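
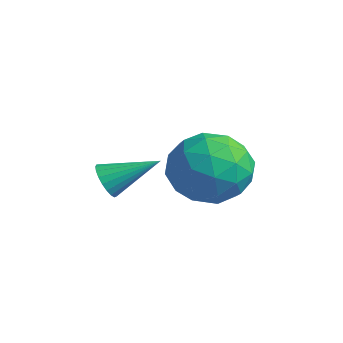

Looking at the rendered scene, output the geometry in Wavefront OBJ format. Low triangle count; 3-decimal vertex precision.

v -0.701 0.308 0.409
v -0.307 0.296 0.011
v 0.021 1.432 1.091
v -0.46 0.448 -0.077
v -0.655 0.576 -0.081
v -0.858 0.657 -0
v -1.033 0.678 0.151
v -1.152 0.635 0.347
v -1.192 0.536 0.554
v -1.148 0.397 0.735
v -1.026 0.243 0.86
v -0.848 0.1 0.907
v -0.645 -0.007 0.868
v -0.452 -0.059 0.749
v -0.301 -0.048 0.572
v -0.22 0.025 0.366
v -0.222 0.147 0.168
v 1.262 2.557 1.08
v 2.207 2.125 0.623
v 1.293 1.255 2.377
v 2.238 0.823 1.92
v 2.268 1.834 2.437
v 2.249 2.638 1.635
v 1.251 0.742 1.365
v 1.232 1.546 0.563
v 2.2 1.003 0.799
v 2.829 1.678 1.462
v 0.671 1.702 1.538
v 1.3 2.377 2.201
v 1.732 2.455 0.738
v 1.768 0.925 2.262
v 1.786 1.519 2.566
v 2.342 1.265 2.297
v 1.756 2.757 1.333
v 2.312 2.503 1.064
v 2.348 2.332 2.13
v 1.188 0.877 1.936
v 1.744 0.623 1.667
v 1.158 2.115 0.703
v 1.714 1.861 0.434
v 1.152 1.048 0.87
v 2.284 1.541 0.573
v 2.302 0.776 1.335
v 1.721 0.729 1.009
v 1.71 1.202 0.538
v 2.653 1.938 0.962
v 2.671 1.173 1.724
v 2.689 1.767 2.028
v 2.678 2.24 1.557
v 2.649 1.279 1.066
v 0.829 2.207 1.276
v 0.847 1.442 2.038
v 0.822 1.14 1.443
v 0.811 1.613 0.972
v 1.198 2.604 1.665
v 1.216 1.839 2.427
v 1.79 2.178 2.462
v 1.779 2.651 1.991
v 0.851 2.101 1.934
f 2 1 4
f 2 4 3
f 4 1 5
f 4 5 3
f 5 1 6
f 5 6 3
f 6 1 7
f 6 7 3
f 7 1 8
f 7 8 3
f 8 1 9
f 8 9 3
f 9 1 10
f 9 10 3
f 10 1 11
f 10 11 3
f 11 1 12
f 11 12 3
f 12 1 13
f 12 13 3
f 13 1 14
f 13 14 3
f 14 1 15
f 14 15 3
f 15 1 16
f 15 16 3
f 16 1 17
f 16 17 3
f 17 1 2
f 17 2 3
f 18 55 34
f 55 29 58
f 34 58 23
f 55 58 34
f 18 34 30
f 34 23 35
f 30 35 19
f 34 35 30
f 18 30 39
f 30 19 40
f 39 40 25
f 30 40 39
f 18 39 51
f 39 25 54
f 51 54 28
f 39 54 51
f 18 51 55
f 51 28 59
f 55 59 29
f 51 59 55
f 19 35 46
f 35 23 49
f 46 49 27
f 35 49 46
f 23 58 36
f 58 29 57
f 36 57 22
f 58 57 36
f 29 59 56
f 59 28 52
f 56 52 20
f 59 52 56
f 28 54 53
f 54 25 41
f 53 41 24
f 54 41 53
f 25 40 45
f 40 19 42
f 45 42 26
f 40 42 45
f 21 47 33
f 47 27 48
f 33 48 22
f 47 48 33
f 21 33 31
f 33 22 32
f 31 32 20
f 33 32 31
f 21 31 38
f 31 20 37
f 38 37 24
f 31 37 38
f 21 38 43
f 38 24 44
f 43 44 26
f 38 44 43
f 21 43 47
f 43 26 50
f 47 50 27
f 43 50 47
f 22 48 36
f 48 27 49
f 36 49 23
f 48 49 36
f 20 32 56
f 32 22 57
f 56 57 29
f 32 57 56
f 24 37 53
f 37 20 52
f 53 52 28
f 37 52 53
f 26 44 45
f 44 24 41
f 45 41 25
f 44 41 45
f 27 50 46
f 50 26 42
f 46 42 19
f 50 42 46



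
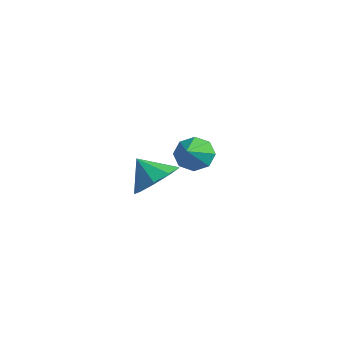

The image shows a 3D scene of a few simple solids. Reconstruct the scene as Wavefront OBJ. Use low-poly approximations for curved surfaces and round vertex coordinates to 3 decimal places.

v 0.011 -0.309 -0.142
v 0.665 -0.829 0.165
v -0.631 -0.651 0.642
v 0.693 -0.28 0.428
v 0.403 0.255 0.424
v -0.071 0.526 0.155
v -0.507 0.407 -0.253
v -0.7 -0.047 -0.61
v -0.561 -0.624 -0.747
v -0.154 -1.053 -0.602
v 0.33 -1.134 -0.242
v 3.684 -1.455 2.97
v 4.183 -1.288 2.642
v 4.296 -2.145 3.55
v 4.121 -1.019 3.028
v 3.804 -1.005 3.38
v 3.416 -1.254 3.492
v 3.185 -1.621 3.298
v 3.247 -1.89 2.913
v 3.564 -1.904 2.56
v 3.952 -1.655 2.448
f 2 1 4
f 2 4 3
f 4 1 5
f 4 5 3
f 5 1 6
f 5 6 3
f 6 1 7
f 6 7 3
f 7 1 8
f 7 8 3
f 8 1 9
f 8 9 3
f 9 1 10
f 9 10 3
f 10 1 11
f 10 11 3
f 11 1 2
f 11 2 3
f 13 12 15
f 13 15 14
f 15 12 16
f 15 16 14
f 16 12 17
f 16 17 14
f 17 12 18
f 17 18 14
f 18 12 19
f 18 19 14
f 19 12 20
f 19 20 14
f 20 12 21
f 20 21 14
f 21 12 13
f 21 13 14



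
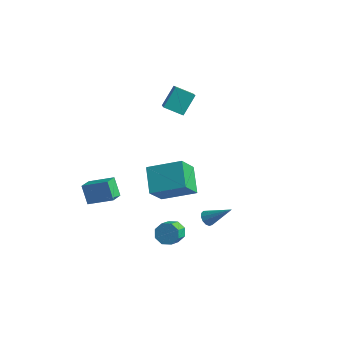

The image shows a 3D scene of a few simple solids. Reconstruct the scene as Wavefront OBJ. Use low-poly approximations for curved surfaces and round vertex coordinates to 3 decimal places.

v -3.77 -3.077 -0.805
v -3.515 -4.014 -0.407
v -2.446 -2.46 -0.203
v -2.19 -3.397 0.196
v -3.15 -3.363 -1.876
v -2.894 -4.3 -1.477
v -1.825 -2.746 -1.273
v -1.57 -3.683 -0.875
v -0.908 -0.462 -0.481
v -0.862 -1.629 0.902
v 0.811 0.501 0.274
v 0.857 -0.667 1.657
v 0.123 -1.553 -1.437
v 0.169 -2.721 -0.054
v 1.842 -0.591 -0.682
v 1.888 -1.758 0.701
v 1.885 0.333 -3.6
v 2.124 0.604 -3.987
v 3.195 0.807 -2.46
v 1.938 0.795 -3.853
v 1.735 0.84 -3.638
v 1.58 0.723 -3.411
v 1.522 0.482 -3.244
v 1.579 0.194 -3.19
v 1.733 -0.05 -3.266
v 1.936 -0.173 -3.448
v 2.122 -0.135 -3.678
v 2.233 0.052 -3.883
v 2.234 0.327 -3.999
v 1.827 -2.804 -2.466
v 2.534 -2.705 -2.562
v 2.739 -3.597 -1.97
v 2.033 -3.696 -1.874
v 2.345 -2.45 -2.112
v 2.55 -3.342 -1.52
v 1.852 -2.402 -1.869
v 2.058 -3.294 -1.277
v 1.345 -2.59 -1.976
v 1.551 -3.482 -1.384
v 1.121 -2.903 -2.37
v 1.326 -3.795 -1.778
v 1.31 -3.158 -2.82
v 1.515 -4.05 -2.228
v 1.802 -3.206 -3.063
v 2.008 -4.098 -2.471
v 2.309 -3.018 -2.956
v 2.515 -3.91 -2.364
v -3.591 3.532 1.539
v -3.518 4.588 2.644
v -2.534 3.979 1.042
v -2.461 5.034 2.147
v -2.639 2.406 2.553
v -2.566 3.461 3.658
v -1.582 2.852 2.056
v -1.509 3.908 3.161
f 2 4 1
f 5 2 1
f 1 4 3
f 3 5 1
f 2 8 4
f 6 2 5
f 6 8 2
f 4 8 3
f 7 5 3
f 3 8 7
f 7 6 5
f 8 6 7
f 10 12 9
f 13 10 9
f 9 12 11
f 11 13 9
f 10 16 12
f 14 10 13
f 14 16 10
f 12 16 11
f 15 13 11
f 11 16 15
f 15 14 13
f 16 14 15
f 18 17 20
f 18 20 19
f 20 17 21
f 20 21 19
f 21 17 22
f 21 22 19
f 22 17 23
f 22 23 19
f 23 17 24
f 23 24 19
f 24 17 25
f 24 25 19
f 25 17 26
f 25 26 19
f 26 17 27
f 26 27 19
f 27 17 28
f 27 28 19
f 28 17 29
f 28 29 19
f 29 17 18
f 29 18 19
f 31 30 34
f 31 34 32
f 32 34 35
f 32 35 33
f 34 30 36
f 34 36 35
f 35 36 37
f 35 37 33
f 36 30 38
f 36 38 37
f 37 38 39
f 37 39 33
f 38 30 40
f 38 40 39
f 39 40 41
f 39 41 33
f 40 30 42
f 40 42 41
f 41 42 43
f 41 43 33
f 42 30 44
f 42 44 43
f 43 44 45
f 43 45 33
f 44 30 46
f 44 46 45
f 45 46 47
f 45 47 33
f 46 30 31
f 46 31 47
f 47 31 32
f 47 32 33
f 49 51 48
f 52 49 48
f 48 51 50
f 50 52 48
f 49 55 51
f 53 49 52
f 53 55 49
f 51 55 50
f 54 52 50
f 50 55 54
f 54 53 52
f 55 53 54



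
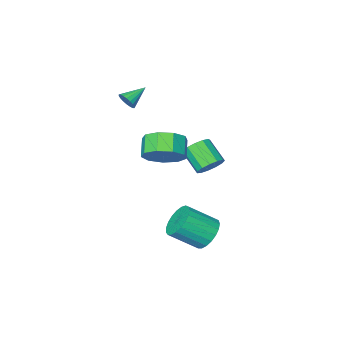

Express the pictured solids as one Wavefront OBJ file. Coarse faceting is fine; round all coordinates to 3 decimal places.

v -0.599 0.592 0.441
v 0.169 0.617 0.387
v 0.266 -0.547 1.246
v -0.501 -0.572 1.299
v 0.063 0.861 0.729
v 0.16 -0.304 1.588
v -0.254 1.019 0.98
v -0.156 -0.145 1.839
v -0.68 1.042 1.06
v -0.582 -0.122 1.919
v -1.08 0.922 0.943
v -0.982 -0.242 1.802
v -1.327 0.698 0.666
v -1.23 -0.467 1.525
v -1.343 0.439 0.318
v -1.246 -0.725 1.177
v -1.123 0.23 0.009
v -1.026 -0.935 0.868
v -0.736 0.135 -0.164
v -0.639 -1.029 0.695
v -0.306 0.185 -0.144
v -0.208 -0.979 0.715
v 0.032 0.365 0.061
v 0.129 -0.799 0.92
v 0.979 2.798 -2.459
v 1.507 2.614 -3.228
v 2.748 1.918 -2.209
v 2.221 2.102 -1.441
v 1.629 2.976 -3.129
v 2.87 2.28 -2.11
v 1.639 3.308 -2.915
v 2.88 2.612 -1.896
v 1.535 3.551 -2.622
v 2.776 2.855 -1.603
v 1.335 3.664 -2.301
v 2.576 2.969 -1.282
v 1.073 3.628 -2.007
v 2.314 2.932 -0.988
v 0.795 3.448 -1.791
v 2.036 2.752 -0.772
v 0.549 3.155 -1.692
v 1.79 2.459 -0.673
v 0.378 2.801 -1.724
v 1.619 2.105 -0.705
v 0.31 2.446 -1.884
v 1.551 1.75 -0.865
v 0.358 2.152 -2.144
v 1.599 1.456 -1.125
v 0.514 1.97 -2.458
v 1.755 1.274 -1.439
v 0.75 1.931 -2.772
v 1.991 1.235 -1.753
v 1.026 2.041 -3.032
v 2.267 1.346 -2.013
v 1.294 2.283 -3.194
v 2.535 1.587 -2.175
v 1.442 -3.824 3.379
v 1.623 -3.513 3.808
v 0.298 -3.936 3.941
v 1.529 -3.343 3.652
v 1.419 -3.268 3.441
v 1.313 -3.304 3.218
v 1.232 -3.442 3.027
v 1.194 -3.656 2.906
v 1.204 -3.904 2.878
v 1.262 -4.136 2.95
v 1.355 -4.306 3.106
v 1.466 -4.38 3.317
v 1.572 -4.345 3.539
v 1.652 -4.207 3.73
v 1.691 -3.992 3.852
v 1.68 -3.745 3.879
v 1.915 0.399 1.919
v 2.871 0.2 2.404
v 2.36 -0.539 3.106
v 1.405 -0.339 2.621
v 2.525 0.764 2.746
v 2.014 0.026 3.448
v 1.893 1.158 2.701
v 1.382 0.42 3.403
v 1.272 1.197 2.29
v 0.761 0.459 2.992
v 0.952 0.863 1.705
v 0.441 0.124 2.408
v 1.083 0.311 1.221
v 0.572 -0.427 1.923
v 1.603 -0.199 1.063
v 1.092 -0.937 1.765
v 2.269 -0.429 1.305
v 1.759 -1.168 2.008
v 2.77 -0.272 1.835
v 2.259 -1.01 2.537
f 2 1 5
f 2 5 3
f 3 5 6
f 3 6 4
f 5 1 7
f 5 7 6
f 6 7 8
f 6 8 4
f 7 1 9
f 7 9 8
f 8 9 10
f 8 10 4
f 9 1 11
f 9 11 10
f 10 11 12
f 10 12 4
f 11 1 13
f 11 13 12
f 12 13 14
f 12 14 4
f 13 1 15
f 13 15 14
f 14 15 16
f 14 16 4
f 15 1 17
f 15 17 16
f 16 17 18
f 16 18 4
f 17 1 19
f 17 19 18
f 18 19 20
f 18 20 4
f 19 1 21
f 19 21 20
f 20 21 22
f 20 22 4
f 21 1 23
f 21 23 22
f 22 23 24
f 22 24 4
f 23 1 2
f 23 2 24
f 24 2 3
f 24 3 4
f 26 25 29
f 26 29 27
f 27 29 30
f 27 30 28
f 29 25 31
f 29 31 30
f 30 31 32
f 30 32 28
f 31 25 33
f 31 33 32
f 32 33 34
f 32 34 28
f 33 25 35
f 33 35 34
f 34 35 36
f 34 36 28
f 35 25 37
f 35 37 36
f 36 37 38
f 36 38 28
f 37 25 39
f 37 39 38
f 38 39 40
f 38 40 28
f 39 25 41
f 39 41 40
f 40 41 42
f 40 42 28
f 41 25 43
f 41 43 42
f 42 43 44
f 42 44 28
f 43 25 45
f 43 45 44
f 44 45 46
f 44 46 28
f 45 25 47
f 45 47 46
f 46 47 48
f 46 48 28
f 47 25 49
f 47 49 48
f 48 49 50
f 48 50 28
f 49 25 51
f 49 51 50
f 50 51 52
f 50 52 28
f 51 25 53
f 51 53 52
f 52 53 54
f 52 54 28
f 53 25 55
f 53 55 54
f 54 55 56
f 54 56 28
f 55 25 26
f 55 26 56
f 56 26 27
f 56 27 28
f 58 57 60
f 58 60 59
f 60 57 61
f 60 61 59
f 61 57 62
f 61 62 59
f 62 57 63
f 62 63 59
f 63 57 64
f 63 64 59
f 64 57 65
f 64 65 59
f 65 57 66
f 65 66 59
f 66 57 67
f 66 67 59
f 67 57 68
f 67 68 59
f 68 57 69
f 68 69 59
f 69 57 70
f 69 70 59
f 70 57 71
f 70 71 59
f 71 57 72
f 71 72 59
f 72 57 58
f 72 58 59
f 74 73 77
f 74 77 75
f 75 77 78
f 75 78 76
f 77 73 79
f 77 79 78
f 78 79 80
f 78 80 76
f 79 73 81
f 79 81 80
f 80 81 82
f 80 82 76
f 81 73 83
f 81 83 82
f 82 83 84
f 82 84 76
f 83 73 85
f 83 85 84
f 84 85 86
f 84 86 76
f 85 73 87
f 85 87 86
f 86 87 88
f 86 88 76
f 87 73 89
f 87 89 88
f 88 89 90
f 88 90 76
f 89 73 91
f 89 91 90
f 90 91 92
f 90 92 76
f 91 73 74
f 91 74 92
f 92 74 75
f 92 75 76



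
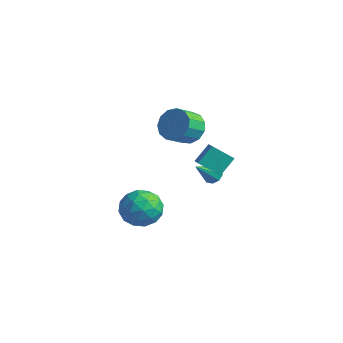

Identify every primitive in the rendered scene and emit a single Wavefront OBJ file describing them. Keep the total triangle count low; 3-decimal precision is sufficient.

v 1.389 -1.601 -2.878
v 1.965 -1.717 -1.894
v 1.375 -3.443 -3.086
v 1.951 -3.559 -2.102
v 0.864 -3.196 -2.09
v 0.873 -2.057 -1.961
v 2.467 -3.103 -3.019
v 2.476 -1.964 -2.89
v 2.632 -2.645 -1.981
v 1.641 -2.702 -1.407
v 1.699 -2.458 -3.573
v 0.708 -2.515 -2.999
v 1.678 -1.497 -2.367
v 1.662 -3.663 -2.613
v 1.023 -3.45 -2.605
v 1.362 -3.518 -2.027
v 1.036 -1.697 -2.407
v 1.375 -1.765 -1.829
v 0.728 -2.635 -1.944
v 1.965 -3.395 -3.151
v 2.304 -3.463 -2.573
v 1.978 -1.642 -2.953
v 2.317 -1.71 -2.375
v 2.612 -2.525 -3.036
v 2.409 -2.111 -1.84
v 2.401 -3.194 -1.963
v 2.704 -2.925 -2.502
v 2.709 -2.256 -2.426
v 1.827 -2.144 -1.503
v 1.818 -3.227 -1.626
v 1.18 -3.014 -1.619
v 1.185 -2.345 -1.543
v 2.218 -2.69 -1.554
v 1.522 -1.933 -3.354
v 1.513 -3.016 -3.477
v 2.155 -2.815 -3.437
v 2.16 -2.146 -3.361
v 0.939 -1.966 -3.017
v 0.931 -3.049 -3.14
v 0.631 -2.904 -2.554
v 0.636 -2.235 -2.478
v 1.122 -2.47 -3.426
v 0.481 1.985 0.472
v 1.445 2.06 0.632
v 1.403 0.991 1.388
v 0.439 0.915 1.228
v 1.198 2.351 1.031
v 1.156 1.282 1.787
v 0.723 2.526 1.252
v 0.681 1.457 2.008
v 0.172 2.529 1.225
v 0.13 1.46 1.981
v -0.282 2.359 0.96
v -0.324 1.29 1.716
v -0.493 2.07 0.539
v -0.535 1.001 1.295
v -0.395 1.754 0.098
v -0.437 0.685 0.854
v -0.019 1.511 -0.225
v -0.061 0.442 0.531
v 0.516 1.418 -0.327
v 0.474 0.349 0.429
v 1.04 1.505 -0.175
v 0.998 0.436 0.581
v 1.386 1.744 0.183
v 1.344 0.675 0.939
v 0.665 2.194 -2.006
v 0.769 3.089 -1.154
v 1.581 2.838 -2.795
v 1.685 3.733 -1.944
v 1.315 1.747 -1.616
v 1.419 2.642 -0.765
v 2.231 2.391 -2.406
v 2.335 3.286 -1.554
v 0.158 4.106 -4.253
v 0.728 3.947 -4.349
v 0.022 2.934 -3.127
v 0.71 4.232 -4.054
v 0.433 4.458 -3.853
v 0.027 4.519 -3.838
v -0.317 4.387 -4.018
v -0.439 4.123 -4.307
v -0.282 3.851 -4.571
v 0.081 3.698 -4.686
v 0.48 3.736 -4.598
f 1 38 17
f 38 12 41
f 17 41 6
f 38 41 17
f 1 17 13
f 17 6 18
f 13 18 2
f 17 18 13
f 1 13 22
f 13 2 23
f 22 23 8
f 13 23 22
f 1 22 34
f 22 8 37
f 34 37 11
f 22 37 34
f 1 34 38
f 34 11 42
f 38 42 12
f 34 42 38
f 2 18 29
f 18 6 32
f 29 32 10
f 18 32 29
f 6 41 19
f 41 12 40
f 19 40 5
f 41 40 19
f 12 42 39
f 42 11 35
f 39 35 3
f 42 35 39
f 11 37 36
f 37 8 24
f 36 24 7
f 37 24 36
f 8 23 28
f 23 2 25
f 28 25 9
f 23 25 28
f 4 30 16
f 30 10 31
f 16 31 5
f 30 31 16
f 4 16 14
f 16 5 15
f 14 15 3
f 16 15 14
f 4 14 21
f 14 3 20
f 21 20 7
f 14 20 21
f 4 21 26
f 21 7 27
f 26 27 9
f 21 27 26
f 4 26 30
f 26 9 33
f 30 33 10
f 26 33 30
f 5 31 19
f 31 10 32
f 19 32 6
f 31 32 19
f 3 15 39
f 15 5 40
f 39 40 12
f 15 40 39
f 7 20 36
f 20 3 35
f 36 35 11
f 20 35 36
f 9 27 28
f 27 7 24
f 28 24 8
f 27 24 28
f 10 33 29
f 33 9 25
f 29 25 2
f 33 25 29
f 44 43 47
f 44 47 45
f 45 47 48
f 45 48 46
f 47 43 49
f 47 49 48
f 48 49 50
f 48 50 46
f 49 43 51
f 49 51 50
f 50 51 52
f 50 52 46
f 51 43 53
f 51 53 52
f 52 53 54
f 52 54 46
f 53 43 55
f 53 55 54
f 54 55 56
f 54 56 46
f 55 43 57
f 55 57 56
f 56 57 58
f 56 58 46
f 57 43 59
f 57 59 58
f 58 59 60
f 58 60 46
f 59 43 61
f 59 61 60
f 60 61 62
f 60 62 46
f 61 43 63
f 61 63 62
f 62 63 64
f 62 64 46
f 63 43 65
f 63 65 64
f 64 65 66
f 64 66 46
f 65 43 44
f 65 44 66
f 66 44 45
f 66 45 46
f 68 70 67
f 71 68 67
f 67 70 69
f 69 71 67
f 68 74 70
f 72 68 71
f 72 74 68
f 70 74 69
f 73 71 69
f 69 74 73
f 73 72 71
f 74 72 73
f 76 75 78
f 76 78 77
f 78 75 79
f 78 79 77
f 79 75 80
f 79 80 77
f 80 75 81
f 80 81 77
f 81 75 82
f 81 82 77
f 82 75 83
f 82 83 77
f 83 75 84
f 83 84 77
f 84 75 85
f 84 85 77
f 85 75 76
f 85 76 77



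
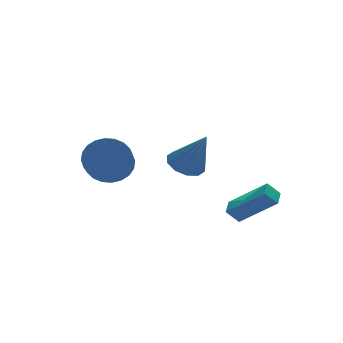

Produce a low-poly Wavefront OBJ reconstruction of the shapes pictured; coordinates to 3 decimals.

v -1.19 2.924 -1.483
v -0.661 3.337 -0.625
v -1.22 2.17 0.282
v -1.75 1.756 -0.577
v -1.035 3.538 -0.596
v -1.594 2.371 0.31
v -1.432 3.645 -0.703
v -1.991 2.478 0.203
v -1.793 3.643 -0.929
v -2.352 2.476 -0.022
v -2.062 3.531 -1.239
v -2.621 2.364 -0.332
v -2.198 3.327 -1.586
v -2.757 2.159 -0.679
v -2.181 3.061 -1.917
v -2.74 1.894 -1.011
v -2.013 2.774 -2.183
v -2.572 1.607 -1.276
v -1.72 2.51 -2.342
v -2.279 1.343 -1.435
v -1.346 2.309 -2.37
v -1.905 1.142 -1.464
v -0.949 2.202 -2.263
v -1.508 1.035 -1.357
v -0.588 2.204 -2.038
v -1.147 1.037 -1.131
v -0.319 2.316 -1.728
v -0.878 1.149 -0.821
v -0.183 2.521 -1.381
v -0.742 1.353 -0.474
v -0.2 2.786 -1.049
v -0.759 1.619 -0.143
v -0.368 3.073 -0.784
v -0.927 1.906 0.123
v 0.696 -0.92 -0.166
v 1.361 -1.34 -0.56
v 1.224 -1.8 1.666
v 1.547 -0.86 -0.383
v 1.407 -0.403 -0.123
v 0.996 -0.144 0.121
v 0.47 -0.181 0.255
v 0.03 -0.5 0.228
v -0.155 -0.98 0.051
v -0.015 -1.436 -0.209
v 0.396 -1.696 -0.452
v 0.922 -1.659 -0.586
v 2.593 -2.073 -3.427
v 3.793 -3.222 -2.031
v 2.069 -1.888 -2.824
v 3.269 -3.038 -1.429
v 3.031 -1.402 -3.251
v 4.231 -2.552 -1.856
v 2.507 -1.218 -2.649
v 3.707 -2.367 -1.253
f 2 1 5
f 2 5 3
f 3 5 6
f 3 6 4
f 5 1 7
f 5 7 6
f 6 7 8
f 6 8 4
f 7 1 9
f 7 9 8
f 8 9 10
f 8 10 4
f 9 1 11
f 9 11 10
f 10 11 12
f 10 12 4
f 11 1 13
f 11 13 12
f 12 13 14
f 12 14 4
f 13 1 15
f 13 15 14
f 14 15 16
f 14 16 4
f 15 1 17
f 15 17 16
f 16 17 18
f 16 18 4
f 17 1 19
f 17 19 18
f 18 19 20
f 18 20 4
f 19 1 21
f 19 21 20
f 20 21 22
f 20 22 4
f 21 1 23
f 21 23 22
f 22 23 24
f 22 24 4
f 23 1 25
f 23 25 24
f 24 25 26
f 24 26 4
f 25 1 27
f 25 27 26
f 26 27 28
f 26 28 4
f 27 1 29
f 27 29 28
f 28 29 30
f 28 30 4
f 29 1 31
f 29 31 30
f 30 31 32
f 30 32 4
f 31 1 33
f 31 33 32
f 32 33 34
f 32 34 4
f 33 1 2
f 33 2 34
f 34 2 3
f 34 3 4
f 36 35 38
f 36 38 37
f 38 35 39
f 38 39 37
f 39 35 40
f 39 40 37
f 40 35 41
f 40 41 37
f 41 35 42
f 41 42 37
f 42 35 43
f 42 43 37
f 43 35 44
f 43 44 37
f 44 35 45
f 44 45 37
f 45 35 46
f 45 46 37
f 46 35 36
f 46 36 37
f 48 50 47
f 51 48 47
f 47 50 49
f 49 51 47
f 48 54 50
f 52 48 51
f 52 54 48
f 50 54 49
f 53 51 49
f 49 54 53
f 53 52 51
f 54 52 53



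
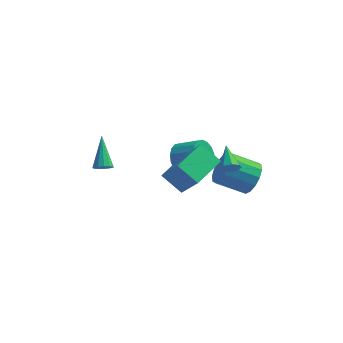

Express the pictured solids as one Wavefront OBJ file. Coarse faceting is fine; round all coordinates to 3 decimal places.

v 3.398 -2.354 -1.305
v 3.73 -2.052 -1.718
v 2.982 -0.986 -0.635
v 3.289 -2.118 -1.857
v 2.912 -2.322 -1.672
v 2.82 -2.546 -1.273
v 3.066 -2.657 -0.892
v 3.507 -2.591 -0.754
v 3.884 -2.386 -0.938
v 3.976 -2.163 -1.337
v 0.495 -0.494 -2.6
v 0.889 -0.916 -3.478
v 2.179 -1.167 -2.777
v 1.785 -0.746 -1.9
v 1 -0.464 -3.52
v 2.291 -0.715 -2.82
v 1.011 -0.018 -3.381
v 2.302 -0.269 -2.68
v 0.92 0.333 -3.087
v 2.211 0.082 -2.386
v 0.744 0.521 -2.696
v 2.035 0.27 -1.996
v 0.52 0.507 -2.287
v 1.81 0.256 -1.586
v 0.29 0.296 -1.939
v 1.581 0.044 -1.239
v 0.101 -0.073 -1.723
v 1.391 -0.324 -1.022
v -0.011 -0.525 -1.68
v 1.28 -0.776 -0.98
v -0.022 -0.971 -1.82
v 1.269 -1.222 -1.119
v 0.069 -1.322 -2.114
v 1.36 -1.573 -1.413
v 0.245 -1.51 -2.504
v 1.536 -1.761 -1.804
v 0.47 -1.496 -2.914
v 1.76 -1.747 -2.213
v 0.699 -1.284 -3.261
v 1.99 -1.536 -2.561
v -3.365 -2.532 -2.04
v -2.819 -2.549 -1.878
v -3.715 -1.008 -0.7
v -2.835 -2.34 -2.121
v -3.019 -2.191 -2.338
v -3.313 -2.151 -2.461
v -3.624 -2.232 -2.45
v -3.852 -2.408 -2.309
v -3.926 -2.624 -2.082
v -3.822 -2.811 -1.843
v -3.572 -2.909 -1.666
v -3.257 -2.888 -1.608
v -2.976 -2.754 -1.687
v 1.117 -4.308 -1.915
v -0.008 -3.872 -1.042
v 2.055 -2.438 -1.641
v 0.929 -2.002 -0.768
v 2.071 -5.018 -0.332
v 0.945 -4.582 0.541
v 3.008 -3.148 -0.058
v 1.883 -2.712 0.815
v 4.406 -0.922 -3.289
v 4.933 -1.061 -2.38
v 3.321 -1.297 -1.482
v 2.794 -1.158 -2.391
v 4.838 -0.521 -2.408
v 3.226 -0.757 -1.51
v 4.627 -0.089 -2.672
v 3.016 -0.325 -1.774
v 4.358 0.12 -3.102
v 2.746 -0.116 -2.204
v 4.101 0.05 -3.581
v 2.489 -0.186 -2.684
v 3.926 -0.28 -3.983
v 2.314 -0.517 -3.085
v 3.879 -0.783 -4.198
v 2.267 -1.019 -3.3
v 3.974 -1.323 -4.17
v 2.362 -1.559 -3.272
v 4.184 -1.755 -3.906
v 2.573 -1.991 -3.008
v 4.454 -1.964 -3.476
v 2.842 -2.2 -2.578
v 4.711 -1.894 -2.996
v 3.099 -2.13 -2.099
v 4.886 -1.563 -2.595
v 3.274 -1.8 -1.697
f 2 1 4
f 2 4 3
f 4 1 5
f 4 5 3
f 5 1 6
f 5 6 3
f 6 1 7
f 6 7 3
f 7 1 8
f 7 8 3
f 8 1 9
f 8 9 3
f 9 1 10
f 9 10 3
f 10 1 2
f 10 2 3
f 12 11 15
f 12 15 13
f 13 15 16
f 13 16 14
f 15 11 17
f 15 17 16
f 16 17 18
f 16 18 14
f 17 11 19
f 17 19 18
f 18 19 20
f 18 20 14
f 19 11 21
f 19 21 20
f 20 21 22
f 20 22 14
f 21 11 23
f 21 23 22
f 22 23 24
f 22 24 14
f 23 11 25
f 23 25 24
f 24 25 26
f 24 26 14
f 25 11 27
f 25 27 26
f 26 27 28
f 26 28 14
f 27 11 29
f 27 29 28
f 28 29 30
f 28 30 14
f 29 11 31
f 29 31 30
f 30 31 32
f 30 32 14
f 31 11 33
f 31 33 32
f 32 33 34
f 32 34 14
f 33 11 35
f 33 35 34
f 34 35 36
f 34 36 14
f 35 11 37
f 35 37 36
f 36 37 38
f 36 38 14
f 37 11 39
f 37 39 38
f 38 39 40
f 38 40 14
f 39 11 12
f 39 12 40
f 40 12 13
f 40 13 14
f 42 41 44
f 42 44 43
f 44 41 45
f 44 45 43
f 45 41 46
f 45 46 43
f 46 41 47
f 46 47 43
f 47 41 48
f 47 48 43
f 48 41 49
f 48 49 43
f 49 41 50
f 49 50 43
f 50 41 51
f 50 51 43
f 51 41 52
f 51 52 43
f 52 41 53
f 52 53 43
f 53 41 42
f 53 42 43
f 55 57 54
f 58 55 54
f 54 57 56
f 56 58 54
f 55 61 57
f 59 55 58
f 59 61 55
f 57 61 56
f 60 58 56
f 56 61 60
f 60 59 58
f 61 59 60
f 63 62 66
f 63 66 64
f 64 66 67
f 64 67 65
f 66 62 68
f 66 68 67
f 67 68 69
f 67 69 65
f 68 62 70
f 68 70 69
f 69 70 71
f 69 71 65
f 70 62 72
f 70 72 71
f 71 72 73
f 71 73 65
f 72 62 74
f 72 74 73
f 73 74 75
f 73 75 65
f 74 62 76
f 74 76 75
f 75 76 77
f 75 77 65
f 76 62 78
f 76 78 77
f 77 78 79
f 77 79 65
f 78 62 80
f 78 80 79
f 79 80 81
f 79 81 65
f 80 62 82
f 80 82 81
f 81 82 83
f 81 83 65
f 82 62 84
f 82 84 83
f 83 84 85
f 83 85 65
f 84 62 86
f 84 86 85
f 85 86 87
f 85 87 65
f 86 62 63
f 86 63 87
f 87 63 64
f 87 64 65



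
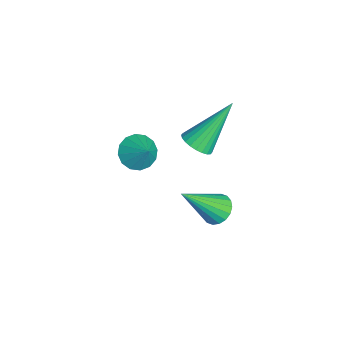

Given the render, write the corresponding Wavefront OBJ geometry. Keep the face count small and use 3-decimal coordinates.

v -1.698 2.245 -1.183
v -1.364 1.854 -1.597
v -1.242 0.915 0.443
v -1.158 2.041 -1.502
v -1.059 2.268 -1.344
v -1.086 2.49 -1.155
v -1.235 2.664 -0.971
v -1.476 2.755 -0.829
v -1.761 2.745 -0.757
v -2.033 2.636 -0.77
v -2.239 2.449 -0.864
v -2.338 2.222 -1.022
v -2.31 1.999 -1.212
v -2.162 1.825 -1.396
v -1.921 1.735 -1.538
v -1.636 1.745 -1.61
v -2.242 -0.507 1.994
v -1.705 -0.463 1.486
v -1.558 -0.173 2.746
v -1.872 -0.118 1.485
v -2.138 0.122 1.619
v -2.432 0.194 1.855
v -2.674 0.078 2.127
v -2.801 -0.195 2.364
v -2.779 -0.551 2.502
v -2.612 -0.896 2.503
v -2.346 -1.137 2.369
v -2.052 -1.209 2.133
v -1.809 -1.093 1.861
v -1.682 -0.82 1.624
v -1.976 1.523 2.594
v -1.527 1.244 2.972
v -2.564 2.817 4.246
v -1.394 1.435 2.87
v -1.35 1.639 2.726
v -1.401 1.825 2.561
v -1.54 1.965 2.402
v -1.745 2.038 2.272
v -1.985 2.033 2.191
v -2.224 1.949 2.171
v -2.425 1.801 2.216
v -2.558 1.611 2.318
v -2.602 1.407 2.462
v -2.55 1.22 2.626
v -2.412 1.08 2.785
v -2.207 1.007 2.916
v -1.966 1.013 2.997
v -1.728 1.096 3.017
f 2 1 4
f 2 4 3
f 4 1 5
f 4 5 3
f 5 1 6
f 5 6 3
f 6 1 7
f 6 7 3
f 7 1 8
f 7 8 3
f 8 1 9
f 8 9 3
f 9 1 10
f 9 10 3
f 10 1 11
f 10 11 3
f 11 1 12
f 11 12 3
f 12 1 13
f 12 13 3
f 13 1 14
f 13 14 3
f 14 1 15
f 14 15 3
f 15 1 16
f 15 16 3
f 16 1 2
f 16 2 3
f 18 17 20
f 18 20 19
f 20 17 21
f 20 21 19
f 21 17 22
f 21 22 19
f 22 17 23
f 22 23 19
f 23 17 24
f 23 24 19
f 24 17 25
f 24 25 19
f 25 17 26
f 25 26 19
f 26 17 27
f 26 27 19
f 27 17 28
f 27 28 19
f 28 17 29
f 28 29 19
f 29 17 30
f 29 30 19
f 30 17 18
f 30 18 19
f 32 31 34
f 32 34 33
f 34 31 35
f 34 35 33
f 35 31 36
f 35 36 33
f 36 31 37
f 36 37 33
f 37 31 38
f 37 38 33
f 38 31 39
f 38 39 33
f 39 31 40
f 39 40 33
f 40 31 41
f 40 41 33
f 41 31 42
f 41 42 33
f 42 31 43
f 42 43 33
f 43 31 44
f 43 44 33
f 44 31 45
f 44 45 33
f 45 31 46
f 45 46 33
f 46 31 47
f 46 47 33
f 47 31 48
f 47 48 33
f 48 31 32
f 48 32 33



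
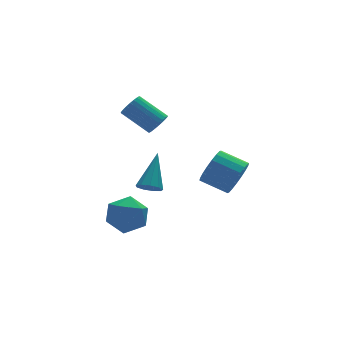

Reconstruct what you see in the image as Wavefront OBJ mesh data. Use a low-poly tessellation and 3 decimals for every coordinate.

v 1.162 -0.648 3.101
v 1.54 -0.761 3.592
v 0.677 0.336 4.509
v 0.298 0.448 4.019
v 1.658 -0.575 3.482
v 0.795 0.521 4.399
v 1.701 -0.401 3.314
v 0.838 0.695 4.231
v 1.661 -0.265 3.113
v 0.798 0.832 4.03
v 1.545 -0.187 2.911
v 0.682 0.91 3.828
v 1.371 -0.179 2.737
v 0.508 0.918 3.654
v 1.165 -0.243 2.62
v 0.302 0.854 3.537
v 0.959 -0.368 2.575
v 0.095 0.729 3.492
v 0.783 -0.536 2.611
v -0.08 0.561 3.528
v 0.665 -0.721 2.721
v -0.198 0.375 3.638
v 0.622 -0.895 2.889
v -0.241 0.201 3.806
v 0.662 -1.032 3.09
v -0.201 0.065 4.007
v 0.778 -1.11 3.292
v -0.085 -0.013 4.209
v 0.952 -1.118 3.466
v 0.089 -0.021 4.383
v 1.158 -1.054 3.583
v 0.295 0.043 4.5
v 1.365 -0.929 3.628
v 0.501 0.168 4.545
v -0.739 -3.88 1.196
v -0.421 -3.59 0.778
v 0.139 -2.82 2.604
v -0.773 -3.391 0.849
v -1.109 -3.422 1.082
v -1.273 -3.666 1.368
v -1.187 -4.011 1.573
v -0.891 -4.294 1.602
v -0.525 -4.384 1.441
v -0.259 -4.238 1.165
v -0.217 -3.924 0.903
v 3.987 -2.941 0.163
v 4.621 -2.718 0.849
v 3.707 -1.756 1.382
v 3.073 -1.979 0.697
v 4.722 -2.447 0.534
v 3.808 -1.486 1.067
v 4.678 -2.274 0.146
v 3.763 -1.313 0.679
v 4.496 -2.233 -0.239
v 3.582 -1.272 0.295
v 4.214 -2.332 -0.544
v 3.3 -1.371 -0.01
v 3.887 -2.552 -0.709
v 2.973 -1.591 -0.175
v 3.58 -2.849 -0.701
v 2.665 -1.887 -0.168
v 3.353 -3.164 -0.522
v 2.439 -2.202 0.011
v 3.252 -3.434 -0.207
v 2.338 -2.473 0.326
v 3.297 -3.607 0.181
v 2.382 -2.646 0.714
v 3.478 -3.648 0.565
v 2.564 -2.687 1.099
v 3.76 -3.549 0.87
v 2.846 -2.588 1.404
v 4.087 -3.329 1.035
v 3.173 -2.368 1.569
v 4.395 -3.033 1.028
v 3.48 -2.071 1.561
v -1.22 -0.503 -1.505
v -0.233 -0.322 -1.94
v -1.087 -2.218 -1.92
v -0.1 -2.037 -2.355
v -0.244 -1.961 -1.274
v -0.325 -0.901 -1.017
v -0.995 -1.639 -2.843
v -1.076 -0.579 -2.586
v -0.094 -1.023 -2.767
v 0.37 -1.223 -1.797
v -1.69 -1.317 -2.063
v -1.226 -1.517 -1.093
f 2 1 5
f 2 5 3
f 3 5 6
f 3 6 4
f 5 1 7
f 5 7 6
f 6 7 8
f 6 8 4
f 7 1 9
f 7 9 8
f 8 9 10
f 8 10 4
f 9 1 11
f 9 11 10
f 10 11 12
f 10 12 4
f 11 1 13
f 11 13 12
f 12 13 14
f 12 14 4
f 13 1 15
f 13 15 14
f 14 15 16
f 14 16 4
f 15 1 17
f 15 17 16
f 16 17 18
f 16 18 4
f 17 1 19
f 17 19 18
f 18 19 20
f 18 20 4
f 19 1 21
f 19 21 20
f 20 21 22
f 20 22 4
f 21 1 23
f 21 23 22
f 22 23 24
f 22 24 4
f 23 1 25
f 23 25 24
f 24 25 26
f 24 26 4
f 25 1 27
f 25 27 26
f 26 27 28
f 26 28 4
f 27 1 29
f 27 29 28
f 28 29 30
f 28 30 4
f 29 1 31
f 29 31 30
f 30 31 32
f 30 32 4
f 31 1 33
f 31 33 32
f 32 33 34
f 32 34 4
f 33 1 2
f 33 2 34
f 34 2 3
f 34 3 4
f 36 35 38
f 36 38 37
f 38 35 39
f 38 39 37
f 39 35 40
f 39 40 37
f 40 35 41
f 40 41 37
f 41 35 42
f 41 42 37
f 42 35 43
f 42 43 37
f 43 35 44
f 43 44 37
f 44 35 45
f 44 45 37
f 45 35 36
f 45 36 37
f 47 46 50
f 47 50 48
f 48 50 51
f 48 51 49
f 50 46 52
f 50 52 51
f 51 52 53
f 51 53 49
f 52 46 54
f 52 54 53
f 53 54 55
f 53 55 49
f 54 46 56
f 54 56 55
f 55 56 57
f 55 57 49
f 56 46 58
f 56 58 57
f 57 58 59
f 57 59 49
f 58 46 60
f 58 60 59
f 59 60 61
f 59 61 49
f 60 46 62
f 60 62 61
f 61 62 63
f 61 63 49
f 62 46 64
f 62 64 63
f 63 64 65
f 63 65 49
f 64 46 66
f 64 66 65
f 65 66 67
f 65 67 49
f 66 46 68
f 66 68 67
f 67 68 69
f 67 69 49
f 68 46 70
f 68 70 69
f 69 70 71
f 69 71 49
f 70 46 72
f 70 72 71
f 71 72 73
f 71 73 49
f 72 46 74
f 72 74 73
f 73 74 75
f 73 75 49
f 74 46 47
f 74 47 75
f 75 47 48
f 75 48 49
f 76 87 81
f 76 81 77
f 76 77 83
f 76 83 86
f 76 86 87
f 77 81 85
f 81 87 80
f 87 86 78
f 86 83 82
f 83 77 84
f 79 85 80
f 79 80 78
f 79 78 82
f 79 82 84
f 79 84 85
f 80 85 81
f 78 80 87
f 82 78 86
f 84 82 83
f 85 84 77



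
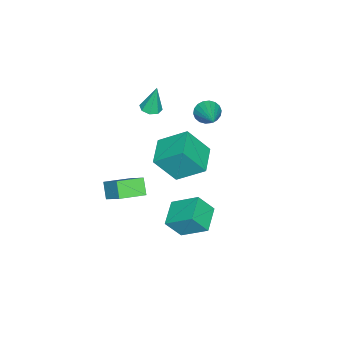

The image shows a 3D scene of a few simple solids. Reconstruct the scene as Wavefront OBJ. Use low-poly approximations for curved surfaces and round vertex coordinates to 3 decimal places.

v -2.467 -3.23 -0.904
v -1.871 -3.498 -0.813
v -2.593 -2.91 0.884
v -1.848 -3.001 -0.901
v -2.187 -2.638 -0.99
v -2.691 -2.622 -1.028
v -3.063 -2.961 -0.994
v -3.086 -3.458 -0.907
v -2.746 -3.822 -0.818
v -2.243 -3.838 -0.779
v 3.29 -1.329 -2.98
v 2.699 -1.799 -2.195
v 3.893 -0.178 -1.838
v 3.302 -0.649 -1.052
v 4.498 -2.291 -2.648
v 3.907 -2.762 -1.862
v 5.101 -1.141 -1.505
v 4.51 -1.611 -0.72
v -3.474 -0.213 -0.885
v -2.973 -0.451 -1.461
v -1.886 0.933 0.025
v -3.112 -0.152 -1.595
v -3.322 0.134 -1.589
v -3.563 0.352 -1.443
v -3.786 0.458 -1.187
v -3.948 0.431 -0.87
v -4.015 0.276 -0.557
v -3.976 0.024 -0.308
v -3.837 -0.275 -0.174
v -3.626 -0.561 -0.18
v -3.385 -0.779 -0.326
v -3.162 -0.885 -0.583
v -3.001 -0.858 -0.899
v -2.933 -0.703 -1.212
v -2.323 -2.734 -3.587
v -2.705 -1.068 -2.35
v -2.961 -1.612 -5.294
v -3.343 0.054 -4.057
v -0.617 -2.154 -3.843
v -0.999 -0.488 -2.606
v -1.255 -1.032 -5.55
v -1.637 0.634 -4.313
v 2.766 1.701 -3.657
v 2.645 3.22 -2.609
v 4.256 2.073 -4.026
v 4.136 3.592 -2.977
v 3.224 0.968 -2.543
v 3.104 2.487 -1.494
v 4.715 1.34 -2.911
v 4.594 2.859 -1.863
f 2 1 4
f 2 4 3
f 4 1 5
f 4 5 3
f 5 1 6
f 5 6 3
f 6 1 7
f 6 7 3
f 7 1 8
f 7 8 3
f 8 1 9
f 8 9 3
f 9 1 10
f 9 10 3
f 10 1 2
f 10 2 3
f 12 14 11
f 15 12 11
f 11 14 13
f 13 15 11
f 12 18 14
f 16 12 15
f 16 18 12
f 14 18 13
f 17 15 13
f 13 18 17
f 17 16 15
f 18 16 17
f 20 19 22
f 20 22 21
f 22 19 23
f 22 23 21
f 23 19 24
f 23 24 21
f 24 19 25
f 24 25 21
f 25 19 26
f 25 26 21
f 26 19 27
f 26 27 21
f 27 19 28
f 27 28 21
f 28 19 29
f 28 29 21
f 29 19 30
f 29 30 21
f 30 19 31
f 30 31 21
f 31 19 32
f 31 32 21
f 32 19 33
f 32 33 21
f 33 19 34
f 33 34 21
f 34 19 20
f 34 20 21
f 36 38 35
f 39 36 35
f 35 38 37
f 37 39 35
f 36 42 38
f 40 36 39
f 40 42 36
f 38 42 37
f 41 39 37
f 37 42 41
f 41 40 39
f 42 40 41
f 44 46 43
f 47 44 43
f 43 46 45
f 45 47 43
f 44 50 46
f 48 44 47
f 48 50 44
f 46 50 45
f 49 47 45
f 45 50 49
f 49 48 47
f 50 48 49



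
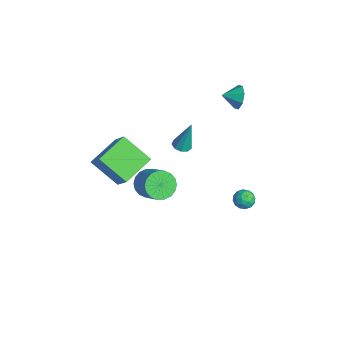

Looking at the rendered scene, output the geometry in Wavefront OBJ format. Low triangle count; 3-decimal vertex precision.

v -1.974 4.112 2.445
v -1.489 4.273 3.136
v -2.126 3.148 2.775
v -2.125 4.408 3.237
v -2.673 4.37 2.874
v -2.811 4.18 2.259
v -2.458 3.951 1.753
v -1.822 3.815 1.652
v -1.275 3.854 2.015
v -1.137 4.043 2.63
v -1.686 0.613 -0.678
v -1.355 1.088 -0.836
v -1.454 1.107 1.298
v -1.752 1.193 -0.816
v -2.117 1.027 -0.731
v -2.281 0.666 -0.622
v -2.166 0.281 -0.539
v -1.827 0.051 -0.521
v -1.422 0.084 -0.577
v -1.14 0.364 -0.68
v -1.114 0.76 -0.782
v -0.92 -5.002 0.268
v 0.324 -4.864 1.671
v -1.838 -3.286 0.913
v -0.595 -3.148 2.316
v 0.355 -3.852 -0.976
v 1.598 -3.714 0.427
v -0.564 -2.136 -0.331
v 0.68 -1.998 1.072
v 1.51 3.288 -3.121
v 2.087 3.652 -3.082
v 2.073 2.368 -2.878
v 2.65 2.732 -2.839
v 2.164 2.813 -2.366
v 1.816 3.381 -2.517
v 2.344 2.639 -3.443
v 1.996 3.207 -3.594
v 2.603 3.25 -3.282
v 2.491 3.358 -2.616
v 1.669 2.662 -3.344
v 1.557 2.77 -2.678
v 1.749 3.551 -3.123
v 2.411 2.469 -2.837
v 2.125 2.517 -2.559
v 2.464 2.73 -2.537
v 1.589 3.392 -2.79
v 1.929 3.605 -2.768
v 1.974 3.112 -2.347
v 2.231 2.415 -3.192
v 2.571 2.628 -3.17
v 1.696 3.29 -3.423
v 2.035 3.503 -3.401
v 2.186 2.908 -3.613
v 2.392 3.529 -3.218
v 2.723 2.988 -3.075
v 2.543 2.933 -3.43
v 2.338 3.267 -3.518
v 2.326 3.592 -2.826
v 2.657 3.051 -2.683
v 2.371 3.098 -2.406
v 2.166 3.433 -2.494
v 2.629 3.356 -2.944
v 1.503 2.969 -3.277
v 1.834 2.428 -3.134
v 1.994 2.587 -3.466
v 1.789 2.922 -3.554
v 1.437 3.032 -2.885
v 1.768 2.491 -2.742
v 1.822 2.753 -2.442
v 1.617 3.087 -2.53
v 1.531 2.664 -3.016
v -2.209 -1.179 -4.216
v -1.723 -0.764 -4.971
v -0.404 -0.505 -3.98
v -0.891 -0.921 -3.224
v -1.929 -0.421 -4.787
v -0.61 -0.162 -3.795
v -2.19 -0.228 -4.489
v -0.872 0.031 -3.498
v -2.456 -0.224 -4.138
v -1.137 0.035 -3.146
v -2.672 -0.409 -3.801
v -1.354 -0.15 -2.81
v -2.797 -0.746 -3.547
v -1.479 -0.488 -2.556
v -2.806 -1.17 -3.426
v -1.487 -0.911 -2.434
v -2.696 -1.595 -3.46
v -1.377 -1.336 -2.469
v -2.49 -1.938 -3.645
v -1.171 -1.679 -2.653
v -2.228 -2.131 -3.942
v -0.91 -1.872 -2.951
v -1.963 -2.135 -4.294
v -0.644 -1.876 -3.302
v -1.746 -1.95 -4.63
v -0.428 -1.691 -3.639
v -1.621 -1.612 -4.884
v -0.303 -1.354 -3.893
v -1.613 -1.189 -5.006
v -0.294 -0.93 -4.014
f 2 1 4
f 2 4 3
f 4 1 5
f 4 5 3
f 5 1 6
f 5 6 3
f 6 1 7
f 6 7 3
f 7 1 8
f 7 8 3
f 8 1 9
f 8 9 3
f 9 1 10
f 9 10 3
f 10 1 2
f 10 2 3
f 12 11 14
f 12 14 13
f 14 11 15
f 14 15 13
f 15 11 16
f 15 16 13
f 16 11 17
f 16 17 13
f 17 11 18
f 17 18 13
f 18 11 19
f 18 19 13
f 19 11 20
f 19 20 13
f 20 11 21
f 20 21 13
f 21 11 12
f 21 12 13
f 23 25 22
f 26 23 22
f 22 25 24
f 24 26 22
f 23 29 25
f 27 23 26
f 27 29 23
f 25 29 24
f 28 26 24
f 24 29 28
f 28 27 26
f 29 27 28
f 30 67 46
f 67 41 70
f 46 70 35
f 67 70 46
f 30 46 42
f 46 35 47
f 42 47 31
f 46 47 42
f 30 42 51
f 42 31 52
f 51 52 37
f 42 52 51
f 30 51 63
f 51 37 66
f 63 66 40
f 51 66 63
f 30 63 67
f 63 40 71
f 67 71 41
f 63 71 67
f 31 47 58
f 47 35 61
f 58 61 39
f 47 61 58
f 35 70 48
f 70 41 69
f 48 69 34
f 70 69 48
f 41 71 68
f 71 40 64
f 68 64 32
f 71 64 68
f 40 66 65
f 66 37 53
f 65 53 36
f 66 53 65
f 37 52 57
f 52 31 54
f 57 54 38
f 52 54 57
f 33 59 45
f 59 39 60
f 45 60 34
f 59 60 45
f 33 45 43
f 45 34 44
f 43 44 32
f 45 44 43
f 33 43 50
f 43 32 49
f 50 49 36
f 43 49 50
f 33 50 55
f 50 36 56
f 55 56 38
f 50 56 55
f 33 55 59
f 55 38 62
f 59 62 39
f 55 62 59
f 34 60 48
f 60 39 61
f 48 61 35
f 60 61 48
f 32 44 68
f 44 34 69
f 68 69 41
f 44 69 68
f 36 49 65
f 49 32 64
f 65 64 40
f 49 64 65
f 38 56 57
f 56 36 53
f 57 53 37
f 56 53 57
f 39 62 58
f 62 38 54
f 58 54 31
f 62 54 58
f 73 72 76
f 73 76 74
f 74 76 77
f 74 77 75
f 76 72 78
f 76 78 77
f 77 78 79
f 77 79 75
f 78 72 80
f 78 80 79
f 79 80 81
f 79 81 75
f 80 72 82
f 80 82 81
f 81 82 83
f 81 83 75
f 82 72 84
f 82 84 83
f 83 84 85
f 83 85 75
f 84 72 86
f 84 86 85
f 85 86 87
f 85 87 75
f 86 72 88
f 86 88 87
f 87 88 89
f 87 89 75
f 88 72 90
f 88 90 89
f 89 90 91
f 89 91 75
f 90 72 92
f 90 92 91
f 91 92 93
f 91 93 75
f 92 72 94
f 92 94 93
f 93 94 95
f 93 95 75
f 94 72 96
f 94 96 95
f 95 96 97
f 95 97 75
f 96 72 98
f 96 98 97
f 97 98 99
f 97 99 75
f 98 72 100
f 98 100 99
f 99 100 101
f 99 101 75
f 100 72 73
f 100 73 101
f 101 73 74
f 101 74 75



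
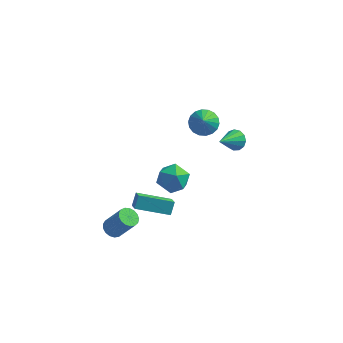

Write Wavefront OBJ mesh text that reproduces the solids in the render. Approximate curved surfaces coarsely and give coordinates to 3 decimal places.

v 1.671 4.498 -2.733
v 2.19 4.626 -2.222
v 1.029 3.162 -1.747
v 1.862 4.861 -2.117
v 1.473 4.98 -2.208
v 1.147 4.947 -2.466
v 0.987 4.771 -2.809
v 1.045 4.508 -3.127
v 1.301 4.242 -3.321
v 1.675 4.057 -3.328
v 2.047 4.012 -3.146
v 2.3 4.121 -2.833
v 2.354 4.35 -2.489
v 0.147 2.898 0.158
v 0.901 3.35 0.392
v 0.293 2.142 1.142
v 0.61 3.551 0.59
v 0.228 3.623 0.702
v -0.171 3.551 0.706
v -0.507 3.35 0.601
v -0.713 3.059 0.409
v -0.749 2.736 0.167
v -0.607 2.446 -0.077
v -0.316 2.245 -0.275
v 0.066 2.173 -0.387
v 0.465 2.245 -0.391
v 0.8 2.446 -0.286
v 1.007 2.737 -0.094
v 1.042 3.059 0.148
v -3.294 -3.962 -4.136
v -2.785 -3.7 -4.464
v -1.796 -3.756 -2.972
v -2.306 -4.018 -2.644
v -2.94 -3.449 -4.351
v -1.951 -3.504 -2.86
v -3.176 -3.315 -4.19
v -2.188 -3.371 -2.699
v -3.439 -3.33 -4.016
v -2.451 -3.385 -2.525
v -3.669 -3.489 -3.869
v -2.681 -3.545 -2.378
v -3.814 -3.757 -3.784
v -2.825 -3.812 -2.293
v -3.839 -4.072 -3.779
v -2.85 -4.127 -2.288
v -3.739 -4.361 -3.856
v -2.75 -4.417 -2.364
v -3.538 -4.56 -3.997
v -2.549 -4.615 -2.505
v -3.28 -4.621 -4.169
v -2.292 -4.677 -2.678
v -3.026 -4.532 -4.334
v -2.038 -4.587 -2.843
v -2.834 -4.312 -4.454
v -1.845 -4.367 -2.963
v -2.747 -4.012 -4.501
v -1.758 -4.067 -3.009
v -1.861 -4.311 -1.369
v -1.79 -3.759 -0.687
v -2.203 -3.723 -1.808
v -2.133 -3.172 -1.126
v 0.053 -3.708 -2.054
v 0.123 -3.157 -1.372
v -0.29 -3.121 -2.493
v -0.219 -2.569 -1.811
v -0.703 1.144 -2.929
v -0.001 0.44 -2.475
v -1.839 -0.18 -3.225
v -1.137 -0.884 -2.771
v -1.642 -0.138 -2.151
v -0.94 0.68 -1.968
v -0.9 -0.42 -3.732
v -0.198 0.398 -3.549
v -0.123 -0.527 -2.971
v -0.581 -0.352 -1.993
v -1.259 0.612 -3.707
v -1.717 0.787 -2.729
f 2 1 4
f 2 4 3
f 4 1 5
f 4 5 3
f 5 1 6
f 5 6 3
f 6 1 7
f 6 7 3
f 7 1 8
f 7 8 3
f 8 1 9
f 8 9 3
f 9 1 10
f 9 10 3
f 10 1 11
f 10 11 3
f 11 1 12
f 11 12 3
f 12 1 13
f 12 13 3
f 13 1 2
f 13 2 3
f 15 14 17
f 15 17 16
f 17 14 18
f 17 18 16
f 18 14 19
f 18 19 16
f 19 14 20
f 19 20 16
f 20 14 21
f 20 21 16
f 21 14 22
f 21 22 16
f 22 14 23
f 22 23 16
f 23 14 24
f 23 24 16
f 24 14 25
f 24 25 16
f 25 14 26
f 25 26 16
f 26 14 27
f 26 27 16
f 27 14 28
f 27 28 16
f 28 14 29
f 28 29 16
f 29 14 15
f 29 15 16
f 31 30 34
f 31 34 32
f 32 34 35
f 32 35 33
f 34 30 36
f 34 36 35
f 35 36 37
f 35 37 33
f 36 30 38
f 36 38 37
f 37 38 39
f 37 39 33
f 38 30 40
f 38 40 39
f 39 40 41
f 39 41 33
f 40 30 42
f 40 42 41
f 41 42 43
f 41 43 33
f 42 30 44
f 42 44 43
f 43 44 45
f 43 45 33
f 44 30 46
f 44 46 45
f 45 46 47
f 45 47 33
f 46 30 48
f 46 48 47
f 47 48 49
f 47 49 33
f 48 30 50
f 48 50 49
f 49 50 51
f 49 51 33
f 50 30 52
f 50 52 51
f 51 52 53
f 51 53 33
f 52 30 54
f 52 54 53
f 53 54 55
f 53 55 33
f 54 30 56
f 54 56 55
f 55 56 57
f 55 57 33
f 56 30 31
f 56 31 57
f 57 31 32
f 57 32 33
f 59 61 58
f 62 59 58
f 58 61 60
f 60 62 58
f 59 65 61
f 63 59 62
f 63 65 59
f 61 65 60
f 64 62 60
f 60 65 64
f 64 63 62
f 65 63 64
f 66 77 71
f 66 71 67
f 66 67 73
f 66 73 76
f 66 76 77
f 67 71 75
f 71 77 70
f 77 76 68
f 76 73 72
f 73 67 74
f 69 75 70
f 69 70 68
f 69 68 72
f 69 72 74
f 69 74 75
f 70 75 71
f 68 70 77
f 72 68 76
f 74 72 73
f 75 74 67



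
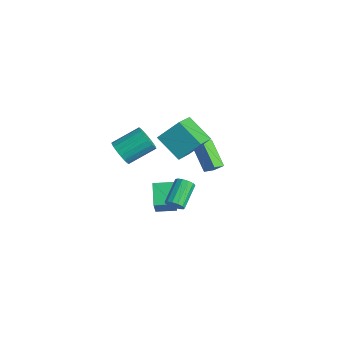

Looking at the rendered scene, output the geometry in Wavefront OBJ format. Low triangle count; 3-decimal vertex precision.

v -1.269 -3.268 1.658
v -0.845 -3.711 2.331
v -0.567 -2.016 3.274
v -0.991 -1.572 2.602
v -0.543 -3.62 2.078
v -0.264 -1.925 3.021
v -0.384 -3.459 1.742
v -0.105 -1.764 2.685
v -0.4 -3.261 1.389
v -0.122 -1.565 2.332
v -0.589 -3.063 1.09
v -0.31 -1.368 2.033
v -0.912 -2.906 0.903
v -0.634 -1.211 1.847
v -1.306 -2.821 0.866
v -1.028 -1.126 1.81
v -1.693 -2.824 0.986
v -1.415 -1.129 1.929
v -1.996 -2.915 1.239
v -1.717 -1.22 2.182
v -2.155 -3.076 1.575
v -1.876 -1.381 2.518
v -2.138 -3.275 1.928
v -1.86 -1.579 2.871
v -1.95 -3.472 2.227
v -1.671 -1.777 3.17
v -1.626 -3.629 2.413
v -1.348 -1.934 3.357
v -1.232 -3.714 2.45
v -0.954 -2.019 3.394
v -1.809 1.897 -0.046
v -1.314 2.317 0.563
v -2.056 2.717 -0.409
v -1.561 3.136 0.2
v -0.179 1.824 -1.32
v 0.316 2.243 -0.711
v -0.426 2.643 -1.683
v 0.069 3.063 -1.074
v 1.012 -0.865 -2.512
v 1.559 -0.631 -2.276
v 0.615 0.62 -1.332
v 0.068 0.385 -1.568
v 1.494 -0.45 -2.581
v 0.55 0.801 -1.636
v 1.276 -0.401 -2.864
v 0.332 0.85 -1.92
v 0.974 -0.499 -3.036
v 0.03 0.752 -2.091
v 0.685 -0.714 -3.041
v -0.26 0.537 -2.096
v 0.499 -0.977 -2.878
v -0.445 0.274 -1.934
v 0.476 -1.204 -2.6
v -0.468 0.047 -1.655
v 0.624 -1.324 -2.293
v -0.321 -0.073 -1.349
v 0.894 -1.299 -2.056
v -0.05 -0.048 -1.112
v 1.202 -1.136 -1.964
v 0.258 0.115 -1.02
v 1.45 -0.887 -2.046
v 0.506 0.364 -1.102
v -2.429 -0.376 -3.813
v -1.547 -0.977 -2.277
v -1.805 0.772 -3.723
v -0.923 0.172 -2.187
v -1.197 -0.972 -4.753
v -0.315 -1.572 -3.217
v -0.573 0.177 -4.663
v 0.309 -0.424 -3.127
v 1.014 0.12 1.898
v -0.503 -0.474 3.042
v 1.457 1.328 3.113
v -0.06 0.735 4.257
v 2.28 -1.295 2.843
v 0.763 -1.888 3.987
v 2.723 -0.086 4.058
v 1.206 -0.68 5.202
f 2 1 5
f 2 5 3
f 3 5 6
f 3 6 4
f 5 1 7
f 5 7 6
f 6 7 8
f 6 8 4
f 7 1 9
f 7 9 8
f 8 9 10
f 8 10 4
f 9 1 11
f 9 11 10
f 10 11 12
f 10 12 4
f 11 1 13
f 11 13 12
f 12 13 14
f 12 14 4
f 13 1 15
f 13 15 14
f 14 15 16
f 14 16 4
f 15 1 17
f 15 17 16
f 16 17 18
f 16 18 4
f 17 1 19
f 17 19 18
f 18 19 20
f 18 20 4
f 19 1 21
f 19 21 20
f 20 21 22
f 20 22 4
f 21 1 23
f 21 23 22
f 22 23 24
f 22 24 4
f 23 1 25
f 23 25 24
f 24 25 26
f 24 26 4
f 25 1 27
f 25 27 26
f 26 27 28
f 26 28 4
f 27 1 29
f 27 29 28
f 28 29 30
f 28 30 4
f 29 1 2
f 29 2 30
f 30 2 3
f 30 3 4
f 32 34 31
f 35 32 31
f 31 34 33
f 33 35 31
f 32 38 34
f 36 32 35
f 36 38 32
f 34 38 33
f 37 35 33
f 33 38 37
f 37 36 35
f 38 36 37
f 40 39 43
f 40 43 41
f 41 43 44
f 41 44 42
f 43 39 45
f 43 45 44
f 44 45 46
f 44 46 42
f 45 39 47
f 45 47 46
f 46 47 48
f 46 48 42
f 47 39 49
f 47 49 48
f 48 49 50
f 48 50 42
f 49 39 51
f 49 51 50
f 50 51 52
f 50 52 42
f 51 39 53
f 51 53 52
f 52 53 54
f 52 54 42
f 53 39 55
f 53 55 54
f 54 55 56
f 54 56 42
f 55 39 57
f 55 57 56
f 56 57 58
f 56 58 42
f 57 39 59
f 57 59 58
f 58 59 60
f 58 60 42
f 59 39 61
f 59 61 60
f 60 61 62
f 60 62 42
f 61 39 40
f 61 40 62
f 62 40 41
f 62 41 42
f 64 66 63
f 67 64 63
f 63 66 65
f 65 67 63
f 64 70 66
f 68 64 67
f 68 70 64
f 66 70 65
f 69 67 65
f 65 70 69
f 69 68 67
f 70 68 69
f 72 74 71
f 75 72 71
f 71 74 73
f 73 75 71
f 72 78 74
f 76 72 75
f 76 78 72
f 74 78 73
f 77 75 73
f 73 78 77
f 77 76 75
f 78 76 77



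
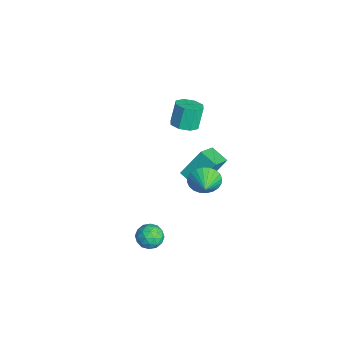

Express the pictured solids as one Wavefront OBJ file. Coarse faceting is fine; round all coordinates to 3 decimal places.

v 2.935 -1.268 -2.492
v 3.407 -1.596 -2.016
v 2.833 -2.304 -3.104
v 3.305 -2.632 -2.628
v 2.623 -2.431 -2.399
v 2.686 -1.791 -2.021
v 3.554 -2.109 -3.099
v 3.617 -1.469 -2.721
v 3.789 -2.116 -2.391
v 3.214 -2.315 -1.958
v 3.026 -1.585 -3.162
v 2.451 -1.784 -2.729
v 3.18 -1.341 -2.2
v 3.06 -2.559 -2.92
v 2.659 -2.441 -2.786
v 2.936 -2.634 -2.506
v 2.757 -1.455 -2.203
v 3.034 -1.648 -1.923
v 2.573 -2.139 -2.149
v 3.206 -2.252 -3.197
v 3.483 -2.445 -2.917
v 3.304 -1.266 -2.614
v 3.581 -1.459 -2.334
v 3.667 -1.761 -2.971
v 3.682 -1.84 -2.141
v 3.622 -2.449 -2.501
v 3.768 -2.141 -2.778
v 3.805 -1.765 -2.555
v 3.344 -1.957 -1.886
v 3.284 -2.566 -2.246
v 2.883 -2.447 -2.112
v 2.921 -2.071 -1.889
v 3.569 -2.262 -2.107
v 2.956 -1.334 -2.874
v 2.896 -1.943 -3.234
v 3.319 -1.829 -3.231
v 3.357 -1.453 -3.008
v 2.618 -1.451 -2.619
v 2.558 -2.06 -2.979
v 2.435 -2.135 -2.565
v 2.472 -1.759 -2.342
v 2.671 -1.638 -3.013
v -2.713 1.358 -0.185
v -2.172 0.926 0.128
v -2.566 1.31 1.339
v -3.107 1.742 1.025
v -1.988 1.467 0.017
v -2.383 1.85 1.227
v -2.229 1.944 -0.213
v -2.624 2.327 0.998
v -2.753 2.078 -0.427
v -3.148 2.461 0.784
v -3.254 1.79 -0.499
v -3.648 2.174 0.712
v -3.437 1.25 -0.387
v -3.832 1.633 0.823
v -3.196 0.773 -0.158
v -3.591 1.156 1.053
v -2.672 0.639 0.056
v -3.067 1.022 1.267
v 3.461 0.667 1.725
v 3.761 1.011 1.032
v 4.399 0.433 2.015
v 3.762 1.264 1.233
v 3.717 1.427 1.51
v 3.633 1.474 1.819
v 3.523 1.398 2.114
v 3.403 1.211 2.35
v 3.293 0.941 2.49
v 3.207 0.629 2.514
v 3.161 0.324 2.418
v 3.16 0.07 2.217
v 3.205 -0.092 1.94
v 3.288 -0.139 1.631
v 3.398 -0.063 1.336
v 3.518 0.124 1.1
v 3.629 0.393 0.96
v 3.714 0.705 0.936
v -0.956 1.284 -2.104
v -1.034 2.36 -0.7
v -0.108 1.811 -2.46
v -0.186 2.886 -1.057
v -0.154 0.454 -1.423
v -0.232 1.529 -0.02
v 0.694 0.98 -1.78
v 0.616 2.056 -0.376
f 1 38 17
f 38 12 41
f 17 41 6
f 38 41 17
f 1 17 13
f 17 6 18
f 13 18 2
f 17 18 13
f 1 13 22
f 13 2 23
f 22 23 8
f 13 23 22
f 1 22 34
f 22 8 37
f 34 37 11
f 22 37 34
f 1 34 38
f 34 11 42
f 38 42 12
f 34 42 38
f 2 18 29
f 18 6 32
f 29 32 10
f 18 32 29
f 6 41 19
f 41 12 40
f 19 40 5
f 41 40 19
f 12 42 39
f 42 11 35
f 39 35 3
f 42 35 39
f 11 37 36
f 37 8 24
f 36 24 7
f 37 24 36
f 8 23 28
f 23 2 25
f 28 25 9
f 23 25 28
f 4 30 16
f 30 10 31
f 16 31 5
f 30 31 16
f 4 16 14
f 16 5 15
f 14 15 3
f 16 15 14
f 4 14 21
f 14 3 20
f 21 20 7
f 14 20 21
f 4 21 26
f 21 7 27
f 26 27 9
f 21 27 26
f 4 26 30
f 26 9 33
f 30 33 10
f 26 33 30
f 5 31 19
f 31 10 32
f 19 32 6
f 31 32 19
f 3 15 39
f 15 5 40
f 39 40 12
f 15 40 39
f 7 20 36
f 20 3 35
f 36 35 11
f 20 35 36
f 9 27 28
f 27 7 24
f 28 24 8
f 27 24 28
f 10 33 29
f 33 9 25
f 29 25 2
f 33 25 29
f 44 43 47
f 44 47 45
f 45 47 48
f 45 48 46
f 47 43 49
f 47 49 48
f 48 49 50
f 48 50 46
f 49 43 51
f 49 51 50
f 50 51 52
f 50 52 46
f 51 43 53
f 51 53 52
f 52 53 54
f 52 54 46
f 53 43 55
f 53 55 54
f 54 55 56
f 54 56 46
f 55 43 57
f 55 57 56
f 56 57 58
f 56 58 46
f 57 43 59
f 57 59 58
f 58 59 60
f 58 60 46
f 59 43 44
f 59 44 60
f 60 44 45
f 60 45 46
f 62 61 64
f 62 64 63
f 64 61 65
f 64 65 63
f 65 61 66
f 65 66 63
f 66 61 67
f 66 67 63
f 67 61 68
f 67 68 63
f 68 61 69
f 68 69 63
f 69 61 70
f 69 70 63
f 70 61 71
f 70 71 63
f 71 61 72
f 71 72 63
f 72 61 73
f 72 73 63
f 73 61 74
f 73 74 63
f 74 61 75
f 74 75 63
f 75 61 76
f 75 76 63
f 76 61 77
f 76 77 63
f 77 61 78
f 77 78 63
f 78 61 62
f 78 62 63
f 80 82 79
f 83 80 79
f 79 82 81
f 81 83 79
f 80 86 82
f 84 80 83
f 84 86 80
f 82 86 81
f 85 83 81
f 81 86 85
f 85 84 83
f 86 84 85



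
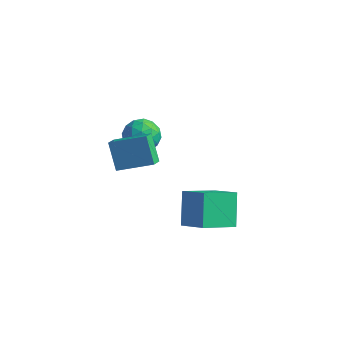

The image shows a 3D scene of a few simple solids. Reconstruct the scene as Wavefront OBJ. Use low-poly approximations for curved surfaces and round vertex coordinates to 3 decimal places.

v -3.843 1.426 -2.576
v -3.369 2.008 -1.752
v -2.331 1.572 -3.548
v -1.857 2.154 -2.724
v -2.075 1.069 -2.587
v -3.009 0.979 -1.986
v -2.691 2.601 -3.314
v -3.625 2.511 -2.713
v -2.657 2.734 -2.208
v -2.276 1.788 -1.759
v -3.424 1.792 -3.541
v -3.043 0.846 -3.092
v -3.738 1.704 -2.078
v -1.962 1.876 -3.222
v -2.09 1.238 -3.141
v -1.811 1.58 -2.657
v -3.527 1.1 -2.216
v -3.249 1.442 -1.732
v -2.488 0.89 -2.223
v -2.451 2.138 -3.568
v -2.173 2.48 -3.084
v -3.889 2 -2.643
v -3.61 2.342 -2.159
v -3.212 2.69 -3.077
v -3.041 2.473 -1.862
v -2.153 2.559 -2.434
v -2.643 2.821 -2.781
v -3.192 2.768 -2.427
v -2.818 1.917 -1.598
v -1.929 2.002 -2.17
v -2.057 1.365 -2.089
v -2.606 1.312 -1.736
v -2.399 2.343 -1.866
v -3.771 1.578 -3.13
v -2.882 1.663 -3.702
v -3.094 2.268 -3.564
v -3.643 2.215 -3.211
v -3.547 1.021 -2.866
v -2.659 1.107 -3.438
v -2.508 0.812 -2.873
v -3.057 0.759 -2.519
v -3.301 1.237 -3.434
v -2.109 -2.677 -1.013
v -2.924 -1.89 0.282
v -2.172 -1.945 -1.497
v -2.986 -1.158 -0.202
v -0.274 -2.022 -0.258
v -1.088 -1.235 1.037
v -0.336 -1.29 -0.742
v -1.151 -0.503 0.553
v 3.578 -4.537 -1.319
v 3.039 -3.23 0.067
v 2.211 -4.137 -2.228
v 1.672 -2.83 -0.842
v 4.708 -2.99 -2.338
v 4.169 -1.683 -0.952
v 3.341 -2.59 -3.247
v 2.802 -1.283 -1.861
f 1 38 17
f 38 12 41
f 17 41 6
f 38 41 17
f 1 17 13
f 17 6 18
f 13 18 2
f 17 18 13
f 1 13 22
f 13 2 23
f 22 23 8
f 13 23 22
f 1 22 34
f 22 8 37
f 34 37 11
f 22 37 34
f 1 34 38
f 34 11 42
f 38 42 12
f 34 42 38
f 2 18 29
f 18 6 32
f 29 32 10
f 18 32 29
f 6 41 19
f 41 12 40
f 19 40 5
f 41 40 19
f 12 42 39
f 42 11 35
f 39 35 3
f 42 35 39
f 11 37 36
f 37 8 24
f 36 24 7
f 37 24 36
f 8 23 28
f 23 2 25
f 28 25 9
f 23 25 28
f 4 30 16
f 30 10 31
f 16 31 5
f 30 31 16
f 4 16 14
f 16 5 15
f 14 15 3
f 16 15 14
f 4 14 21
f 14 3 20
f 21 20 7
f 14 20 21
f 4 21 26
f 21 7 27
f 26 27 9
f 21 27 26
f 4 26 30
f 26 9 33
f 30 33 10
f 26 33 30
f 5 31 19
f 31 10 32
f 19 32 6
f 31 32 19
f 3 15 39
f 15 5 40
f 39 40 12
f 15 40 39
f 7 20 36
f 20 3 35
f 36 35 11
f 20 35 36
f 9 27 28
f 27 7 24
f 28 24 8
f 27 24 28
f 10 33 29
f 33 9 25
f 29 25 2
f 33 25 29
f 44 46 43
f 47 44 43
f 43 46 45
f 45 47 43
f 44 50 46
f 48 44 47
f 48 50 44
f 46 50 45
f 49 47 45
f 45 50 49
f 49 48 47
f 50 48 49
f 52 54 51
f 55 52 51
f 51 54 53
f 53 55 51
f 52 58 54
f 56 52 55
f 56 58 52
f 54 58 53
f 57 55 53
f 53 58 57
f 57 56 55
f 58 56 57



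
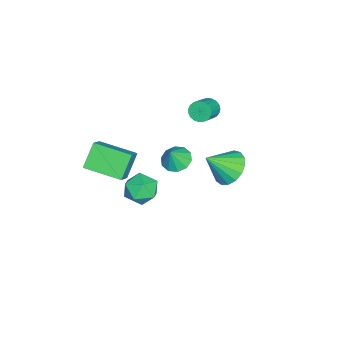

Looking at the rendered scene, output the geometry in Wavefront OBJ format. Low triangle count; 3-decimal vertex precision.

v 3.343 4.318 2.548
v 3.987 5.069 2.902
v 3.957 3.262 3.672
v 3.572 5.124 3.181
v 3.105 4.995 3.314
v 2.693 4.711 3.272
v 2.429 4.337 3.064
v 2.375 3.959 2.738
v 2.543 3.663 2.368
v 2.894 3.517 2.04
v 3.348 3.554 1.828
v 3.801 3.767 1.78
v 4.149 4.106 1.909
v 4.312 4.494 2.184
v 4.254 4.841 2.542
v 1.545 -2.773 1.291
v 2.656 -2.75 2.222
v 1.762 -0.748 0.983
v 2.873 -0.725 1.914
v 2.527 -3.055 0.126
v 3.638 -3.032 1.057
v 2.744 -1.03 -0.182
v 3.855 -1.007 0.749
v 1.45 1.19 0.664
v 1.835 0.54 0.346
v 1.93 0.99 1.656
v 2.133 0.945 0.283
v 2.17 1.444 0.366
v 1.931 1.845 0.562
v 1.509 1.997 0.798
v 1.064 1.84 0.982
v 0.766 1.434 1.045
v 0.729 0.936 0.962
v 0.968 0.534 0.766
v 1.39 0.383 0.531
v -2.211 1.991 1.662
v -1.869 2.272 1.2
v -0.827 2.05 1.835
v -1.169 1.769 2.298
v -1.923 2.477 1.361
v -0.882 2.255 1.996
v -2.027 2.598 1.574
v -0.986 2.375 2.209
v -2.163 2.614 1.803
v -1.122 2.391 2.438
v -2.307 2.522 2.007
v -1.266 2.3 2.642
v -2.435 2.339 2.151
v -1.393 2.116 2.786
v -2.523 2.095 2.211
v -1.482 1.872 2.846
v -2.558 1.834 2.176
v -1.516 1.611 2.812
v -2.533 1.599 2.053
v -1.491 1.377 2.688
v -2.452 1.433 1.862
v -1.41 1.21 2.497
v -2.329 1.363 1.636
v -1.287 1.14 2.271
v -2.186 1.402 1.415
v -1.144 1.179 2.05
v -2.047 1.542 1.237
v -1.006 1.32 1.872
v -1.937 1.761 1.132
v -0.895 1.538 1.767
v -1.874 2.019 1.119
v -0.832 1.796 1.754
v -0.508 -0.318 -3.494
v 0.328 -0.839 -3.096
v -0.528 -1.381 -4.844
v 0.308 -1.902 -4.446
v -0.636 -1.966 -3.964
v -0.624 -1.309 -3.13
v 0.424 -0.911 -4.81
v 0.436 -0.254 -3.976
v 0.904 -1.205 -3.91
v 0.249 -1.857 -3.387
v -0.449 -0.363 -4.553
v -1.104 -1.015 -4.03
f 2 1 4
f 2 4 3
f 4 1 5
f 4 5 3
f 5 1 6
f 5 6 3
f 6 1 7
f 6 7 3
f 7 1 8
f 7 8 3
f 8 1 9
f 8 9 3
f 9 1 10
f 9 10 3
f 10 1 11
f 10 11 3
f 11 1 12
f 11 12 3
f 12 1 13
f 12 13 3
f 13 1 14
f 13 14 3
f 14 1 15
f 14 15 3
f 15 1 2
f 15 2 3
f 17 19 16
f 20 17 16
f 16 19 18
f 18 20 16
f 17 23 19
f 21 17 20
f 21 23 17
f 19 23 18
f 22 20 18
f 18 23 22
f 22 21 20
f 23 21 22
f 25 24 27
f 25 27 26
f 27 24 28
f 27 28 26
f 28 24 29
f 28 29 26
f 29 24 30
f 29 30 26
f 30 24 31
f 30 31 26
f 31 24 32
f 31 32 26
f 32 24 33
f 32 33 26
f 33 24 34
f 33 34 26
f 34 24 35
f 34 35 26
f 35 24 25
f 35 25 26
f 37 36 40
f 37 40 38
f 38 40 41
f 38 41 39
f 40 36 42
f 40 42 41
f 41 42 43
f 41 43 39
f 42 36 44
f 42 44 43
f 43 44 45
f 43 45 39
f 44 36 46
f 44 46 45
f 45 46 47
f 45 47 39
f 46 36 48
f 46 48 47
f 47 48 49
f 47 49 39
f 48 36 50
f 48 50 49
f 49 50 51
f 49 51 39
f 50 36 52
f 50 52 51
f 51 52 53
f 51 53 39
f 52 36 54
f 52 54 53
f 53 54 55
f 53 55 39
f 54 36 56
f 54 56 55
f 55 56 57
f 55 57 39
f 56 36 58
f 56 58 57
f 57 58 59
f 57 59 39
f 58 36 60
f 58 60 59
f 59 60 61
f 59 61 39
f 60 36 62
f 60 62 61
f 61 62 63
f 61 63 39
f 62 36 64
f 62 64 63
f 63 64 65
f 63 65 39
f 64 36 66
f 64 66 65
f 65 66 67
f 65 67 39
f 66 36 37
f 66 37 67
f 67 37 38
f 67 38 39
f 68 79 73
f 68 73 69
f 68 69 75
f 68 75 78
f 68 78 79
f 69 73 77
f 73 79 72
f 79 78 70
f 78 75 74
f 75 69 76
f 71 77 72
f 71 72 70
f 71 70 74
f 71 74 76
f 71 76 77
f 72 77 73
f 70 72 79
f 74 70 78
f 76 74 75
f 77 76 69



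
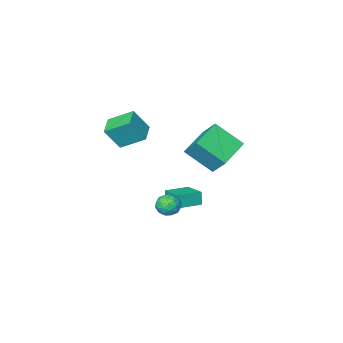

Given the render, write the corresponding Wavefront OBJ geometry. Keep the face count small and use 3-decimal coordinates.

v -2.941 -4.022 -4.393
v -3.035 -4.225 -3.552
v -2.896 -2.614 -4.047
v -2.99 -2.818 -3.206
v -1.51 -4.102 -4.254
v -1.604 -4.306 -3.413
v -1.465 -2.695 -3.908
v -1.559 -2.898 -3.067
v 0.786 0.704 -1.558
v 1.402 0.433 -1.288
v 0.318 -0.373 -1.572
v 0.934 -0.644 -1.302
v 0.512 -0.221 -0.89
v 0.801 0.444 -0.881
v 0.919 -0.384 -1.979
v 1.208 0.281 -1.97
v 1.484 -0.24 -1.548
v 1.233 -0.139 -0.875
v 0.487 0.199 -1.985
v 0.236 0.3 -1.312
v 1.135 0.663 -1.422
v 0.585 -0.603 -1.438
v 0.337 -0.354 -1.196
v 0.699 -0.514 -1.037
v 0.782 0.669 -1.183
v 1.144 0.51 -1.024
v 0.621 0.125 -0.79
v 0.576 -0.45 -1.836
v 0.938 -0.609 -1.677
v 1.021 0.574 -1.823
v 1.383 0.414 -1.664
v 1.099 -0.065 -2.07
v 1.545 0.108 -1.416
v 1.27 -0.525 -1.424
v 1.261 -0.372 -1.822
v 1.431 0.019 -1.817
v 1.398 0.167 -1.02
v 1.123 -0.466 -1.028
v 0.875 -0.217 -0.786
v 1.045 0.174 -0.781
v 1.446 -0.228 -1.173
v 0.597 0.526 -1.832
v 0.322 -0.107 -1.84
v 0.675 -0.114 -2.079
v 0.845 0.277 -2.074
v 0.45 0.585 -1.436
v 0.175 -0.048 -1.444
v 0.289 0.041 -1.043
v 0.459 0.432 -1.038
v 0.274 0.288 -1.687
v -3.364 -3.296 1.103
v -3.475 -2.278 2.212
v -4.373 -2.059 -0.135
v -4.485 -1.041 0.975
v -1.655 -2.479 0.525
v -1.767 -1.461 1.635
v -2.665 -1.242 -0.712
v -2.776 -0.224 0.397
v 1.462 -3.348 2.278
v 0.526 -2.343 3.1
v 2.238 -2.435 2.045
v 1.302 -1.43 2.867
v 2.218 -3.67 3.533
v 1.282 -2.665 4.355
v 2.994 -2.757 3.3
v 2.058 -1.752 4.122
f 2 4 1
f 5 2 1
f 1 4 3
f 3 5 1
f 2 8 4
f 6 2 5
f 6 8 2
f 4 8 3
f 7 5 3
f 3 8 7
f 7 6 5
f 8 6 7
f 9 46 25
f 46 20 49
f 25 49 14
f 46 49 25
f 9 25 21
f 25 14 26
f 21 26 10
f 25 26 21
f 9 21 30
f 21 10 31
f 30 31 16
f 21 31 30
f 9 30 42
f 30 16 45
f 42 45 19
f 30 45 42
f 9 42 46
f 42 19 50
f 46 50 20
f 42 50 46
f 10 26 37
f 26 14 40
f 37 40 18
f 26 40 37
f 14 49 27
f 49 20 48
f 27 48 13
f 49 48 27
f 20 50 47
f 50 19 43
f 47 43 11
f 50 43 47
f 19 45 44
f 45 16 32
f 44 32 15
f 45 32 44
f 16 31 36
f 31 10 33
f 36 33 17
f 31 33 36
f 12 38 24
f 38 18 39
f 24 39 13
f 38 39 24
f 12 24 22
f 24 13 23
f 22 23 11
f 24 23 22
f 12 22 29
f 22 11 28
f 29 28 15
f 22 28 29
f 12 29 34
f 29 15 35
f 34 35 17
f 29 35 34
f 12 34 38
f 34 17 41
f 38 41 18
f 34 41 38
f 13 39 27
f 39 18 40
f 27 40 14
f 39 40 27
f 11 23 47
f 23 13 48
f 47 48 20
f 23 48 47
f 15 28 44
f 28 11 43
f 44 43 19
f 28 43 44
f 17 35 36
f 35 15 32
f 36 32 16
f 35 32 36
f 18 41 37
f 41 17 33
f 37 33 10
f 41 33 37
f 52 54 51
f 55 52 51
f 51 54 53
f 53 55 51
f 52 58 54
f 56 52 55
f 56 58 52
f 54 58 53
f 57 55 53
f 53 58 57
f 57 56 55
f 58 56 57
f 60 62 59
f 63 60 59
f 59 62 61
f 61 63 59
f 60 66 62
f 64 60 63
f 64 66 60
f 62 66 61
f 65 63 61
f 61 66 65
f 65 64 63
f 66 64 65



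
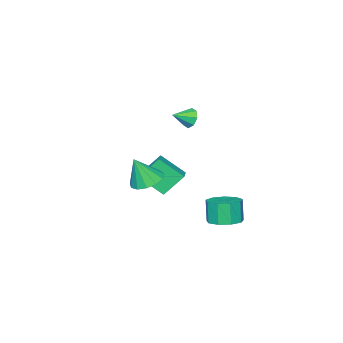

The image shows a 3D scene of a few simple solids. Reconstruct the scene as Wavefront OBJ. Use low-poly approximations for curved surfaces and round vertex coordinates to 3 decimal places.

v -0.82 3.941 -3.755
v 0.187 3.536 -3.655
v -0.093 3.213 -2.144
v -1.1 3.619 -2.245
v 0.189 4.265 -3.499
v -0.091 3.942 -1.989
v -0.281 4.842 -3.463
v -0.561 4.52 -1.952
v -1.003 4.998 -3.564
v -1.283 4.676 -2.053
v -1.64 4.66 -3.754
v -1.92 4.337 -2.243
v -1.892 3.985 -3.945
v -2.173 3.663 -2.434
v -1.644 3.289 -4.047
v -1.924 2.967 -2.536
v -1.009 2.899 -4.013
v -1.289 2.577 -2.502
v -0.286 2.996 -3.858
v -0.567 2.674 -2.347
v 2.042 0.442 -0.385
v 2.863 1.154 -0.467
v 2.638 -0.042 1.385
v 2.391 1.462 -0.223
v 1.808 1.447 -0.031
v 1.299 1.112 0.048
v 1.026 0.565 -0.01
v 1.076 -0.021 -0.187
v 1.432 -0.46 -0.427
v 1.982 -0.612 -0.654
v 2.551 -0.43 -0.796
v 2.958 0.03 -0.807
v 3.075 0.62 -0.684
v -5.002 -2.68 -3.792
v -4.336 -4.16 -2.508
v -3.937 -1.871 -3.413
v -3.271 -3.352 -2.129
v -3.929 -3.428 -5.211
v -3.263 -4.909 -3.927
v -2.864 -2.62 -4.832
v -2.198 -4.1 -3.548
v -1.829 0.381 3.206
v -1.446 0.566 2.577
v -0.771 -0.081 3.714
v -1.447 0.994 2.97
v -1.672 1.063 3.502
v -1.989 0.733 3.861
v -2.211 0.196 3.836
v -2.21 -0.233 3.443
v -1.985 -0.302 2.911
v -1.668 0.029 2.552
f 2 1 5
f 2 5 3
f 3 5 6
f 3 6 4
f 5 1 7
f 5 7 6
f 6 7 8
f 6 8 4
f 7 1 9
f 7 9 8
f 8 9 10
f 8 10 4
f 9 1 11
f 9 11 10
f 10 11 12
f 10 12 4
f 11 1 13
f 11 13 12
f 12 13 14
f 12 14 4
f 13 1 15
f 13 15 14
f 14 15 16
f 14 16 4
f 15 1 17
f 15 17 16
f 16 17 18
f 16 18 4
f 17 1 19
f 17 19 18
f 18 19 20
f 18 20 4
f 19 1 2
f 19 2 20
f 20 2 3
f 20 3 4
f 22 21 24
f 22 24 23
f 24 21 25
f 24 25 23
f 25 21 26
f 25 26 23
f 26 21 27
f 26 27 23
f 27 21 28
f 27 28 23
f 28 21 29
f 28 29 23
f 29 21 30
f 29 30 23
f 30 21 31
f 30 31 23
f 31 21 32
f 31 32 23
f 32 21 33
f 32 33 23
f 33 21 22
f 33 22 23
f 35 37 34
f 38 35 34
f 34 37 36
f 36 38 34
f 35 41 37
f 39 35 38
f 39 41 35
f 37 41 36
f 40 38 36
f 36 41 40
f 40 39 38
f 41 39 40
f 43 42 45
f 43 45 44
f 45 42 46
f 45 46 44
f 46 42 47
f 46 47 44
f 47 42 48
f 47 48 44
f 48 42 49
f 48 49 44
f 49 42 50
f 49 50 44
f 50 42 51
f 50 51 44
f 51 42 43
f 51 43 44

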